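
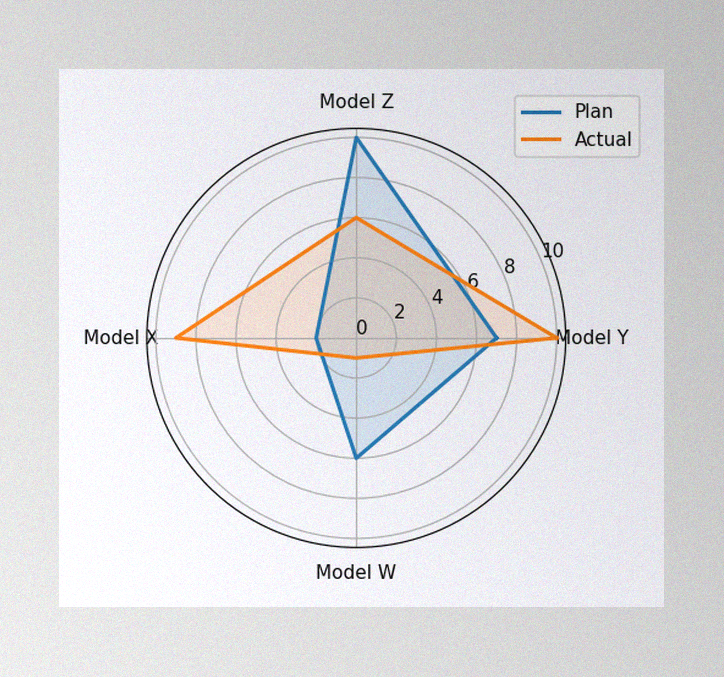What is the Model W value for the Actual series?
1

The image has some photo noise and uneven lighting. On the Model W axis, Actual reaches 1.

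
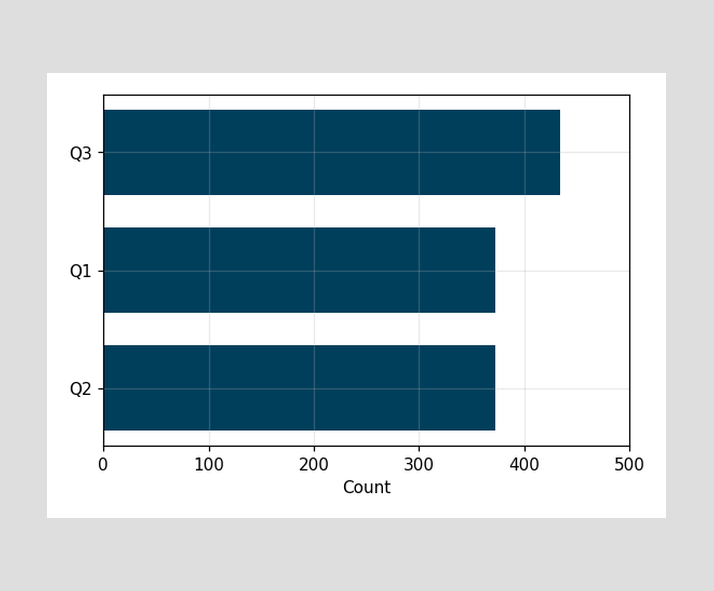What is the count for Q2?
Reading along the chart's x-axis, the Q2 bar reaches 372.

372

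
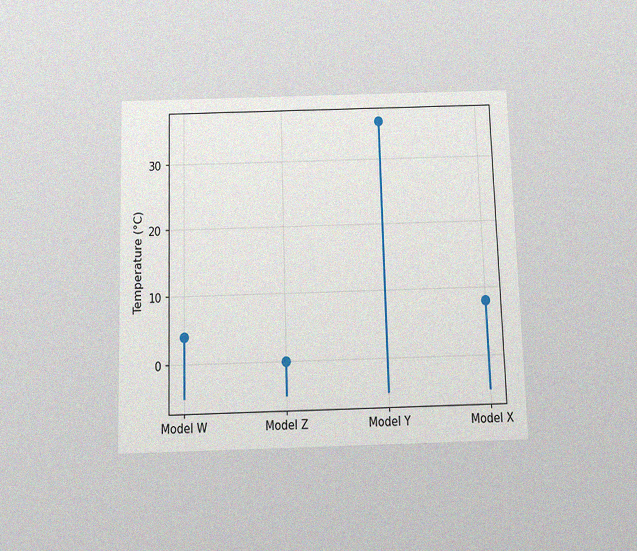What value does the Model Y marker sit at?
The chart is viewed slightly from below, with some photo noise. The Model Y marker sits at 36°C.

36°C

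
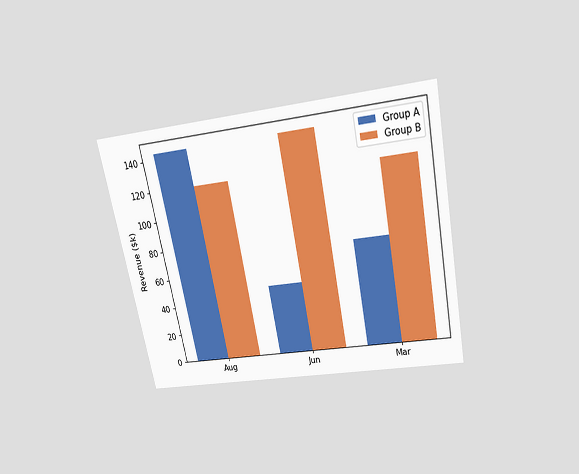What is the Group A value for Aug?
$144k

The chart is tilted about 11° counter-clockwise and viewed slightly from above. The Group A bar at Aug reaches $144k on the y-axis.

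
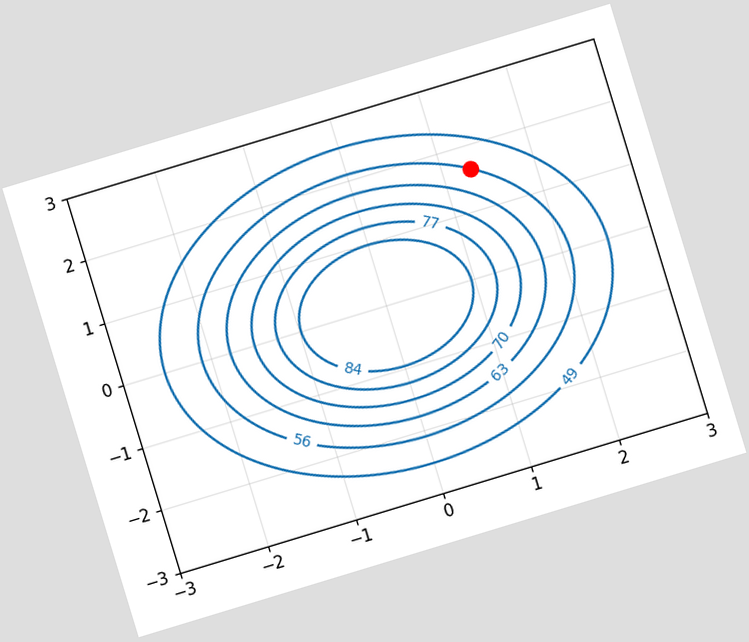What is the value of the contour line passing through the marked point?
56

The chart is tilted about 17° counter-clockwise. The marked point sits on the contour labelled 56.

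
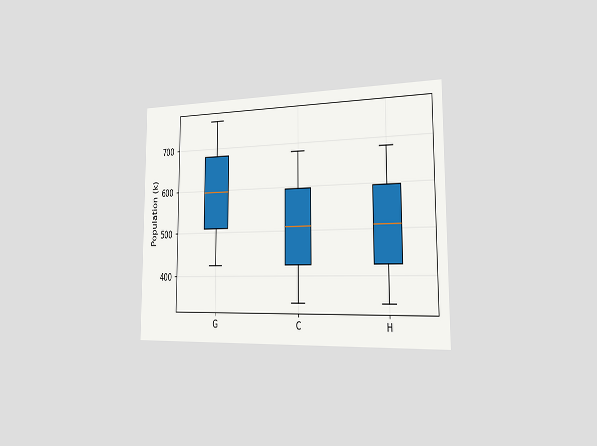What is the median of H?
The chart is viewed slightly from the right. The median line in the H box sits at 510k.

510k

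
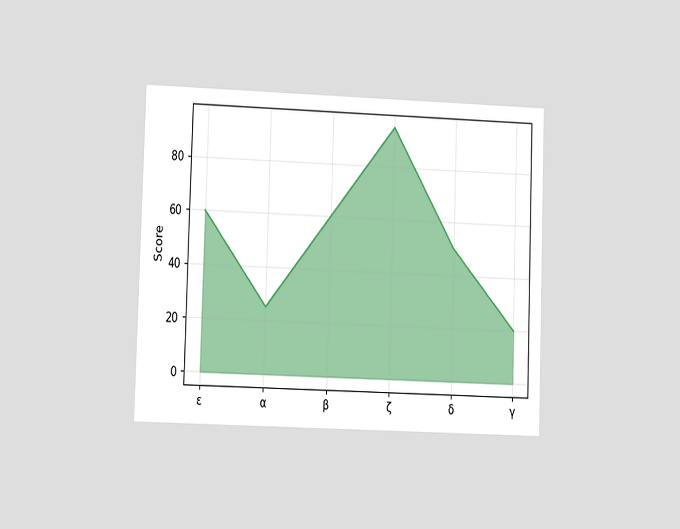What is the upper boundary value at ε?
The chart is viewed at a slight angle. At ε the upper boundary is at 60.

60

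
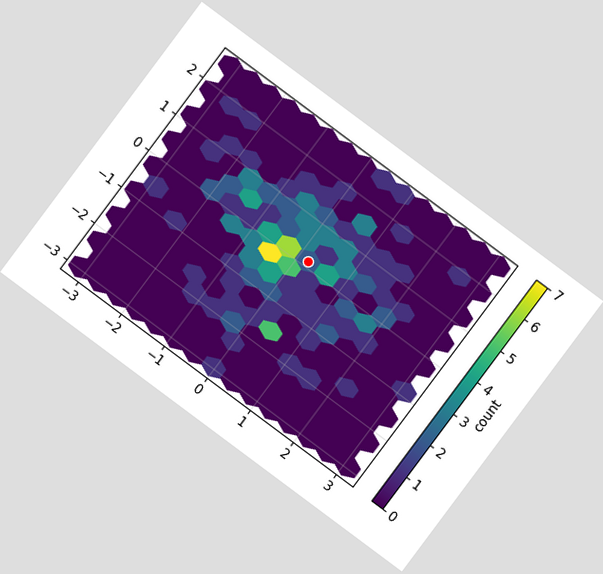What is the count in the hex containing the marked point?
The chart is tilted about 37° clockwise. The marked hex reads 2 on the colorbar.

2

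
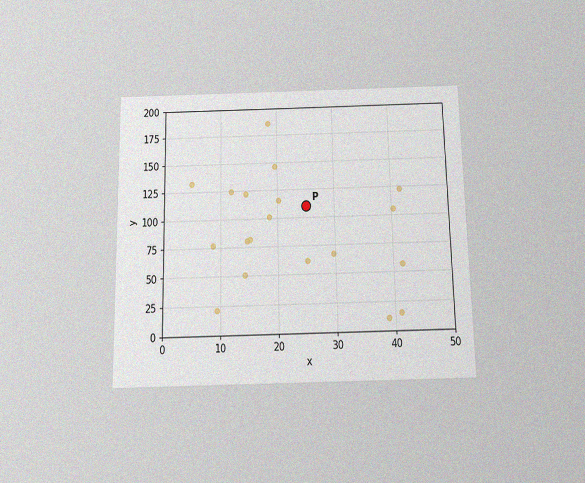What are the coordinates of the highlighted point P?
(25, 110)

The chart is viewed slightly from below, with some photo noise. Following the gridlines from P to each axis, P sits at (25, 110).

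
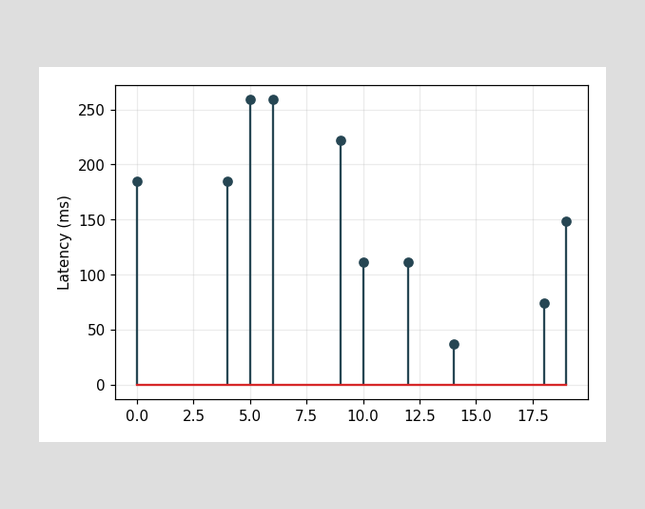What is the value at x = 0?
The stem at x=0 reaches 185ms.

185ms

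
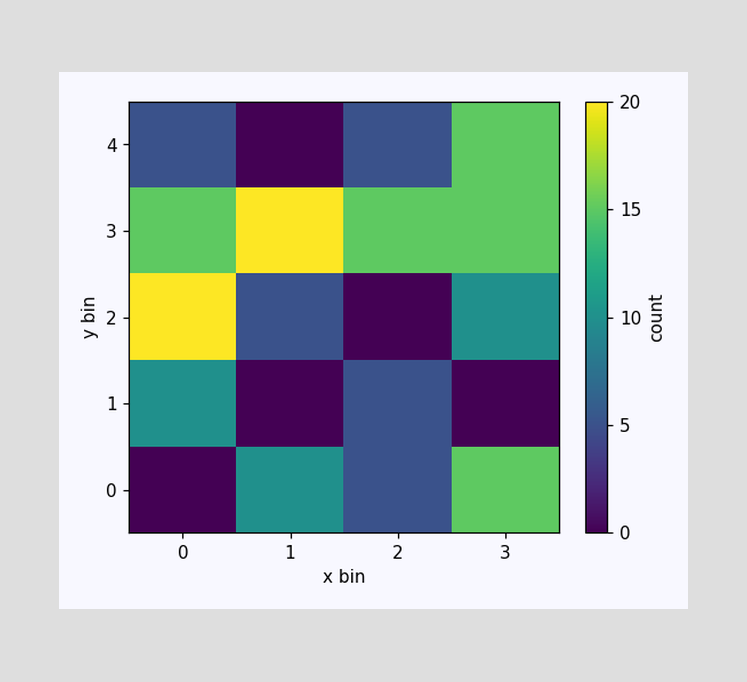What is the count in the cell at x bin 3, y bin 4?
15

Matching the cell (3, 4) against the colorbar gives 15.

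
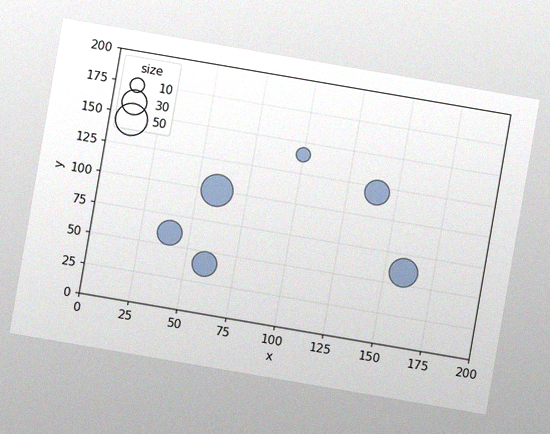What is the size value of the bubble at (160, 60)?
The chart is tilted about 10° clockwise, with some photo noise. Matching the bubble at (160, 60) against the size legend gives 40.

40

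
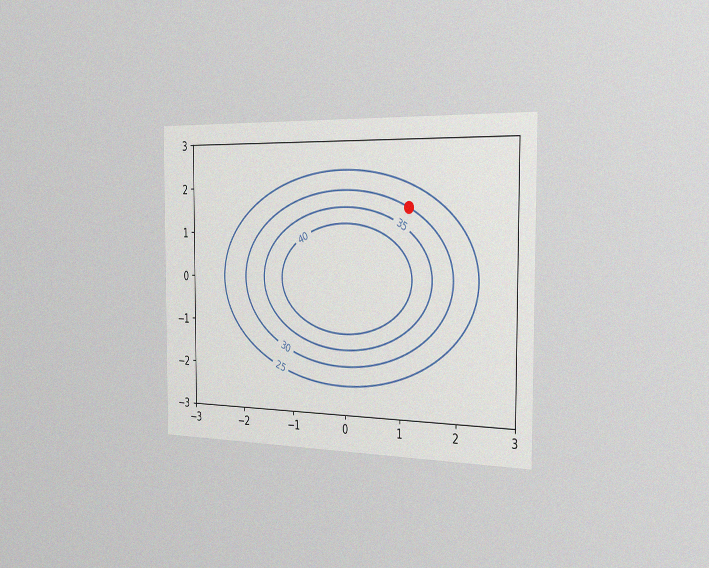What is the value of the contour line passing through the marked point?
30

The chart is viewed slightly from the right, with some photo noise. The marked point sits on the contour labelled 30.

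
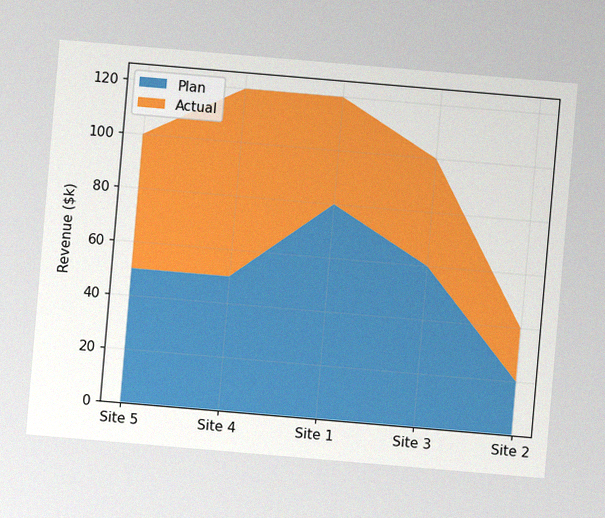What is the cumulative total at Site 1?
The chart is tilted about 5° clockwise, with some photo noise. The stacked total at Site 1 reaches $120k.

$120k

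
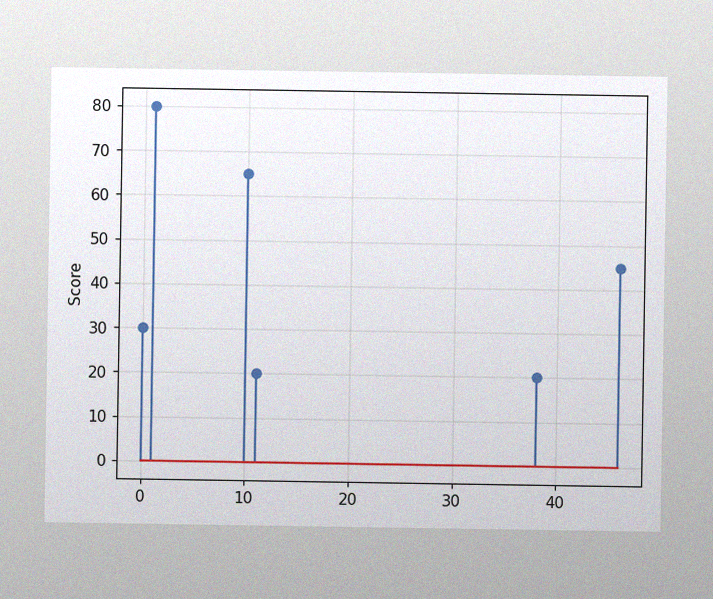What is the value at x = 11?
The image has some photo noise and uneven lighting. The stem at x=11 reaches 20.

20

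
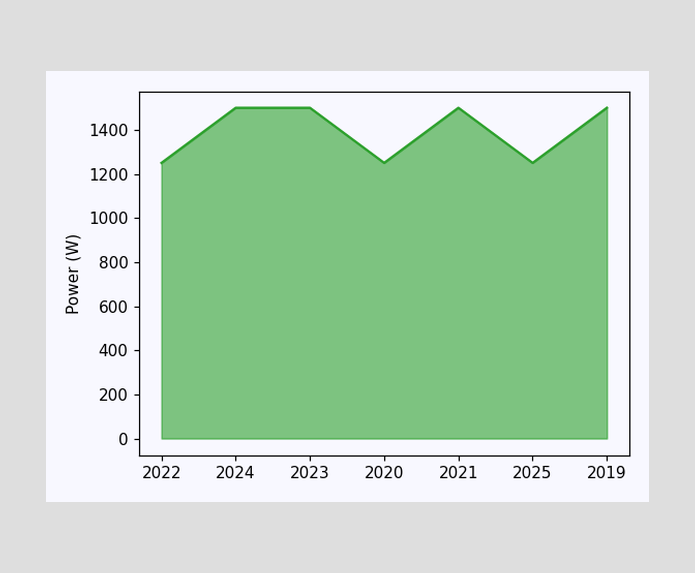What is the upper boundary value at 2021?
At 2021 the upper boundary is at 1500W.

1500W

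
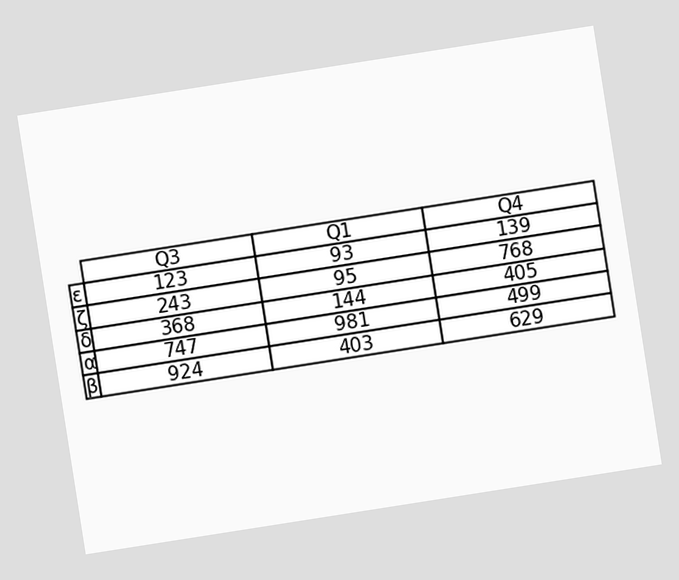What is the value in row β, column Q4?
629

The chart is tilted about 9° counter-clockwise. The (β, Q4) cell reads 629.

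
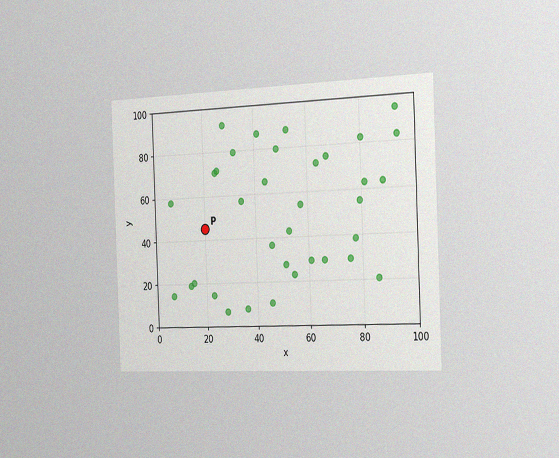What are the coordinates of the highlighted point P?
The chart is tilted about 2° counter-clockwise and viewed slightly from the right, with some photo noise. Following the gridlines from P to each axis, P sits at (20, 45).

(20, 45)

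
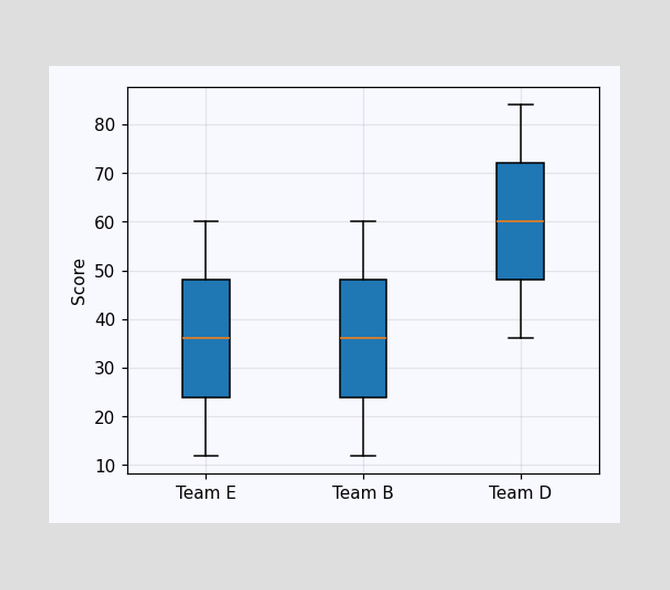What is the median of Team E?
The median line in the Team E box sits at 36.

36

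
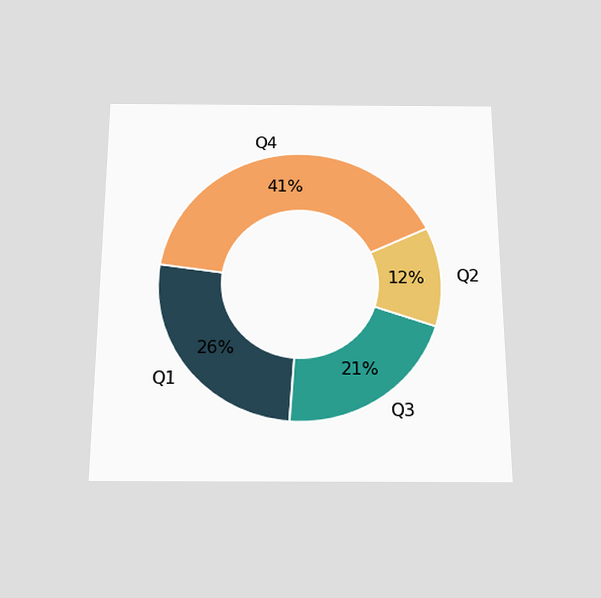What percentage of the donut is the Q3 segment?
21%

The chart is viewed slightly from below. The Q3 segment takes up 21% of the ring.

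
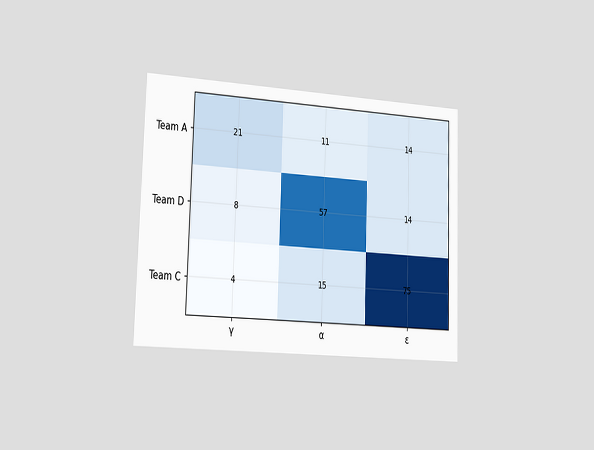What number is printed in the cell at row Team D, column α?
The chart is viewed slightly from the left. The (Team D, α) cell reads 57.

57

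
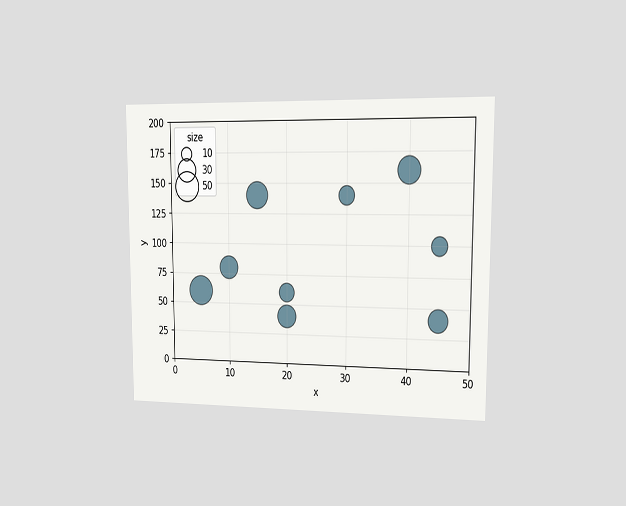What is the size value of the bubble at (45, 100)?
20

The chart is viewed slightly from the right. Matching the bubble at (45, 100) against the size legend gives 20.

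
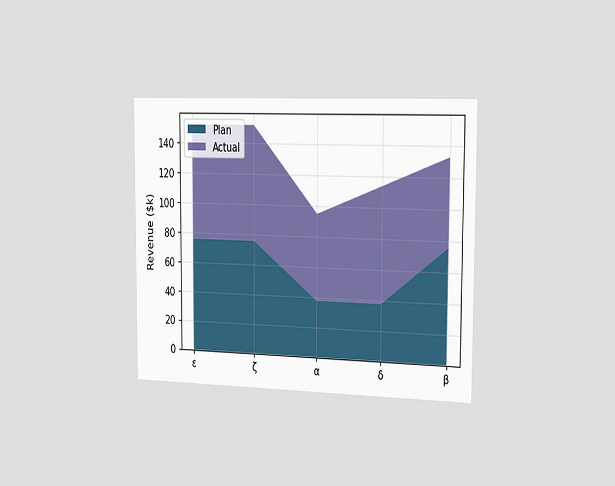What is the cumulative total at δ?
The chart is viewed slightly from the right. The stacked total at δ reaches $114k.

$114k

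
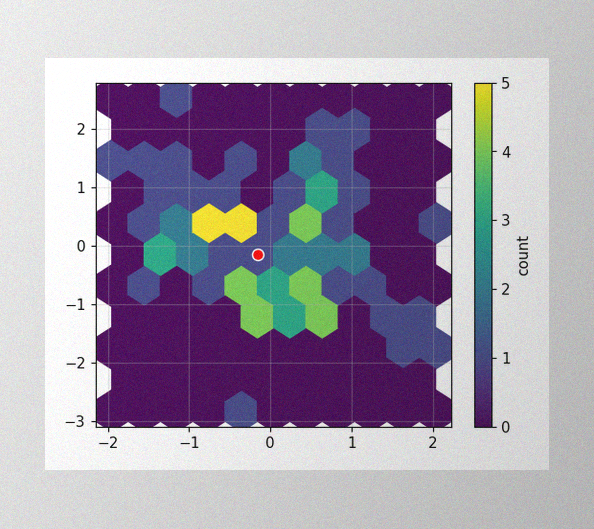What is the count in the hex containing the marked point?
The image has some photo noise and uneven lighting. The marked hex reads 1 on the colorbar.

1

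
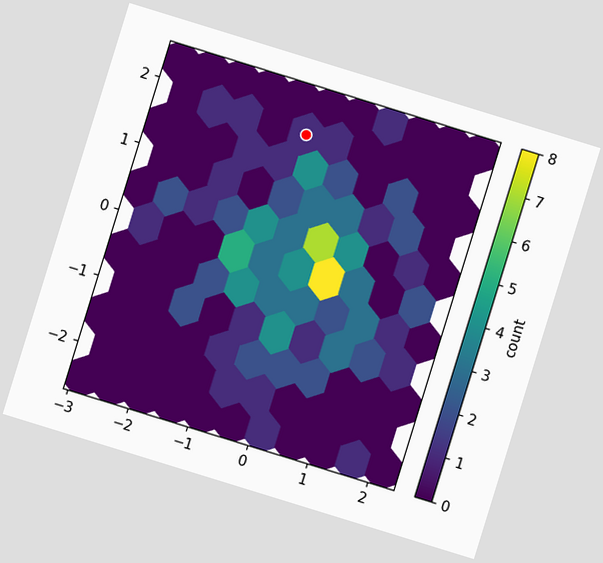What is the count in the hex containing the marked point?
1

The chart is tilted about 17° clockwise. The marked hex reads 1 on the colorbar.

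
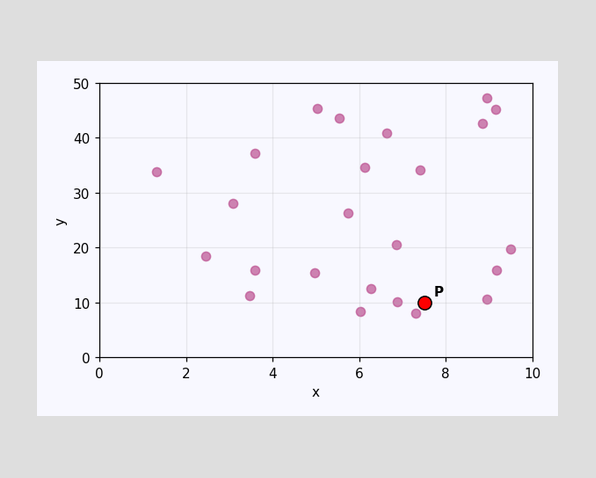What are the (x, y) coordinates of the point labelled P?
Following the gridlines from P to each axis, P sits at (7.5, 10).

(7.5, 10)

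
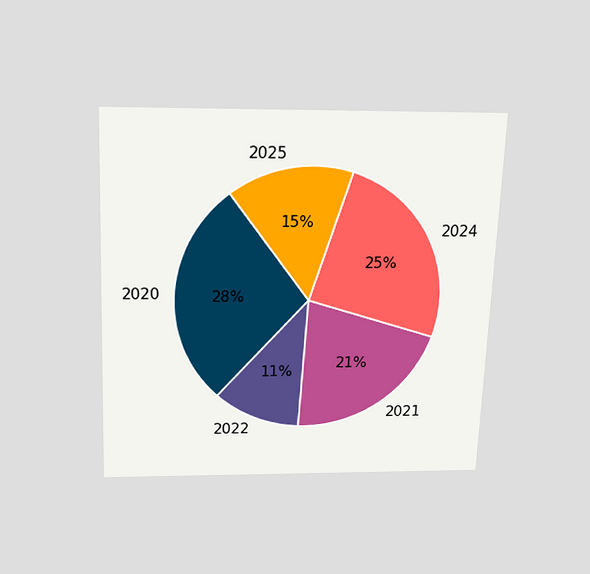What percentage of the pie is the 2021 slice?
21%

The chart is tilted about 2° clockwise and viewed slightly from above. The 2021 slice takes up 21% of the pie.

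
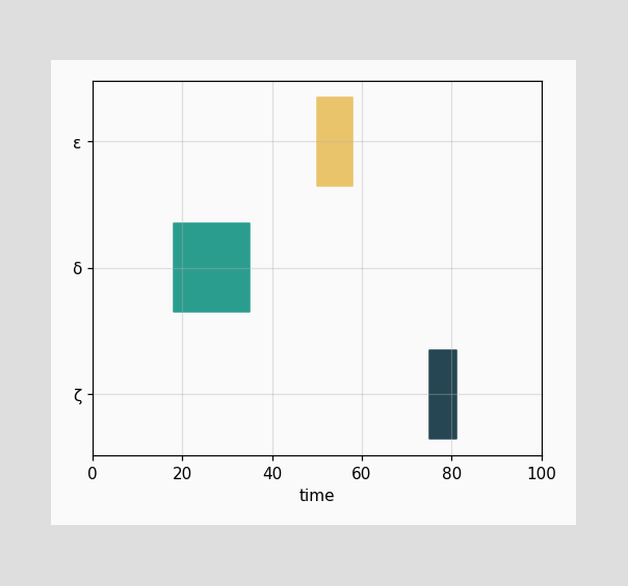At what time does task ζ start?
75

The ζ bar begins at t=75.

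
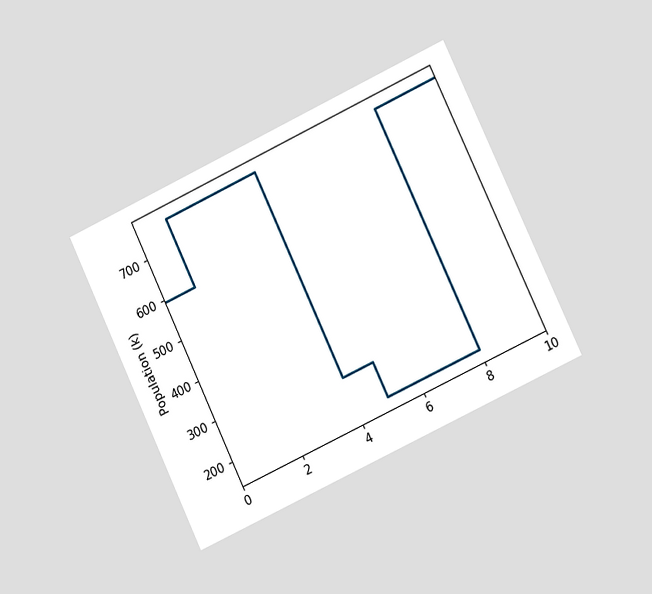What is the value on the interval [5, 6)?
The chart is tilted about 25° counter-clockwise and viewed at a slight angle. On [5, 6) the step sits at 170k.

170k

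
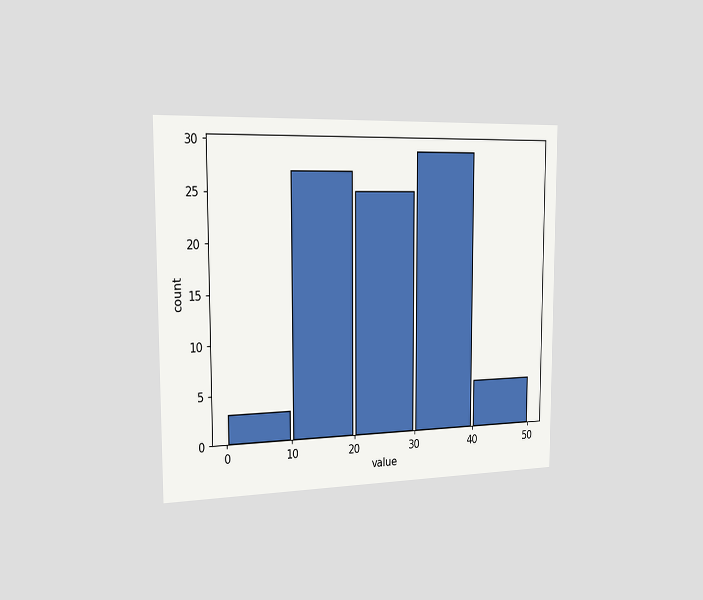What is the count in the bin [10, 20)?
27

The chart is viewed slightly from the left. The [10, 20) bin has height 27.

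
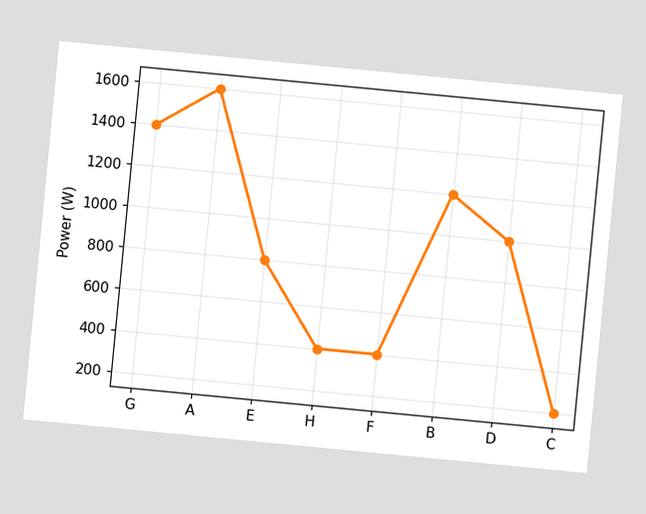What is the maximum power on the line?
1600W

The chart is tilted about 5° clockwise. The highest point is at A, and reading across to the y-axis gives 1600W.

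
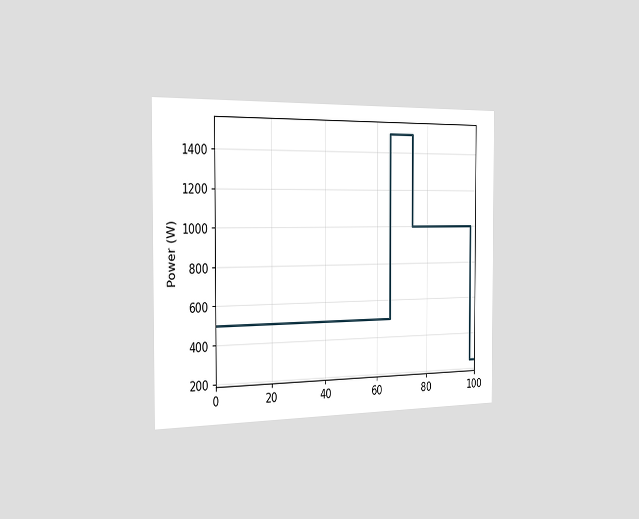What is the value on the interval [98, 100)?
250W

The chart is viewed slightly from the left. On [98, 100) the step sits at 250W.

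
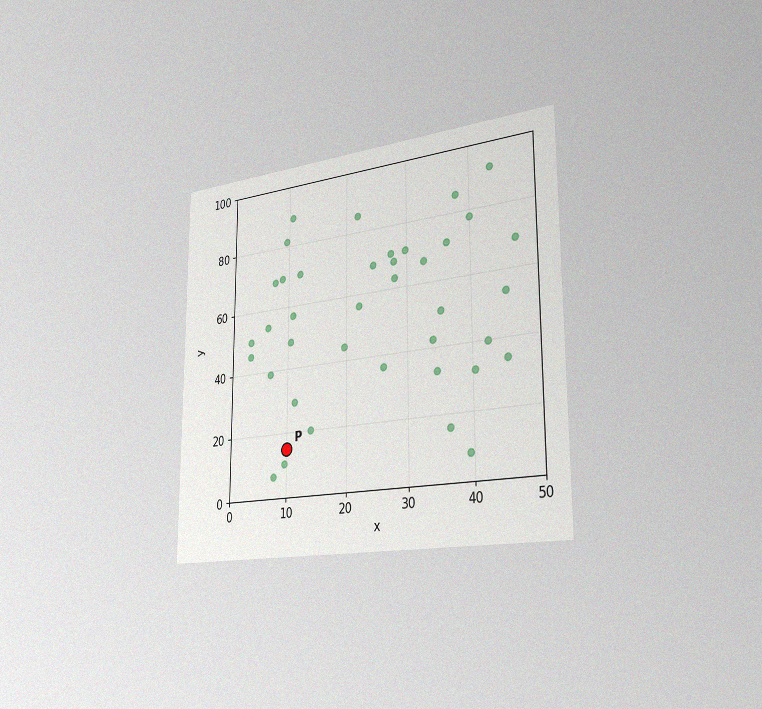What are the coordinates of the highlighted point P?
(10, 15)

The chart is viewed slightly from the right, with some photo noise. Following the gridlines from P to each axis, P sits at (10, 15).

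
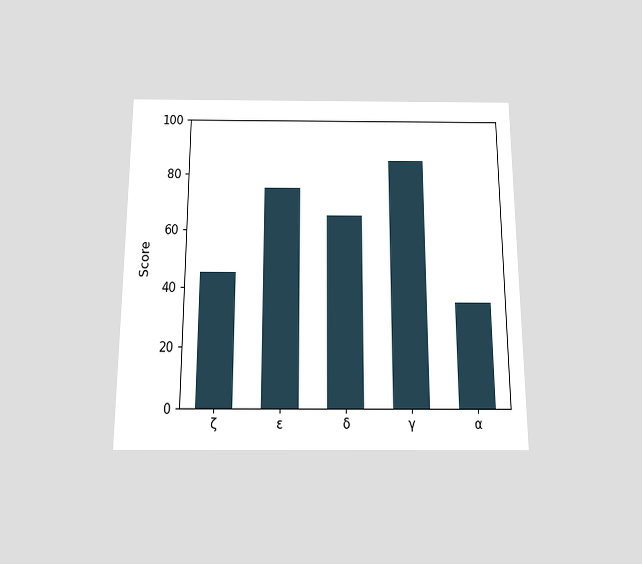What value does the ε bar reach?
The chart is viewed slightly from below. Reading along the chart's y-axis, the ε bar reaches 75.

75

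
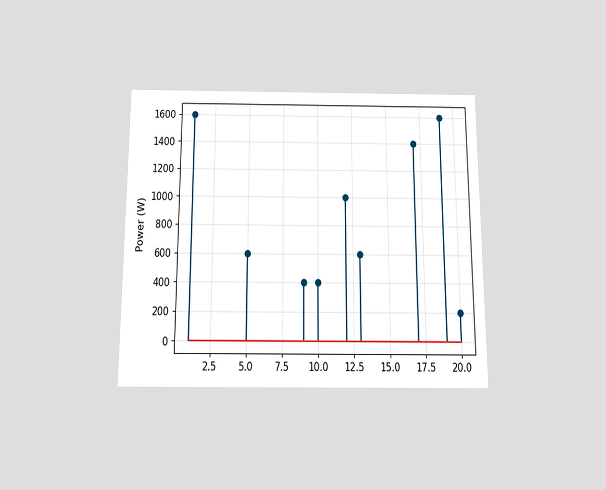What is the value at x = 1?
The chart is viewed slightly from below. The stem at x=1 reaches 1600W.

1600W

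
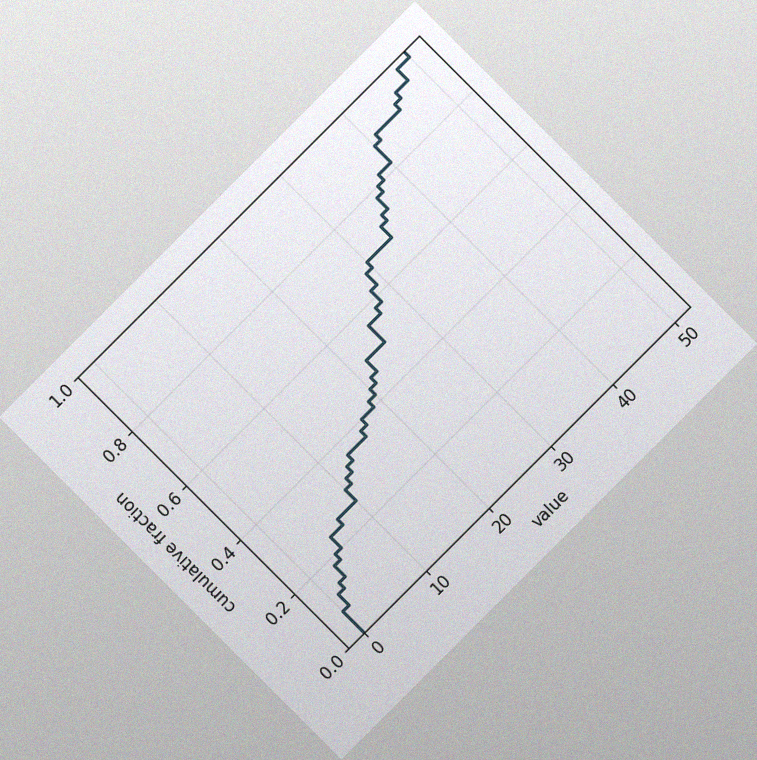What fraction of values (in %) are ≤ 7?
The chart is tilted about 45° counter-clockwise, with some photo noise. At x=7 the ECDF step is at 26%.

26%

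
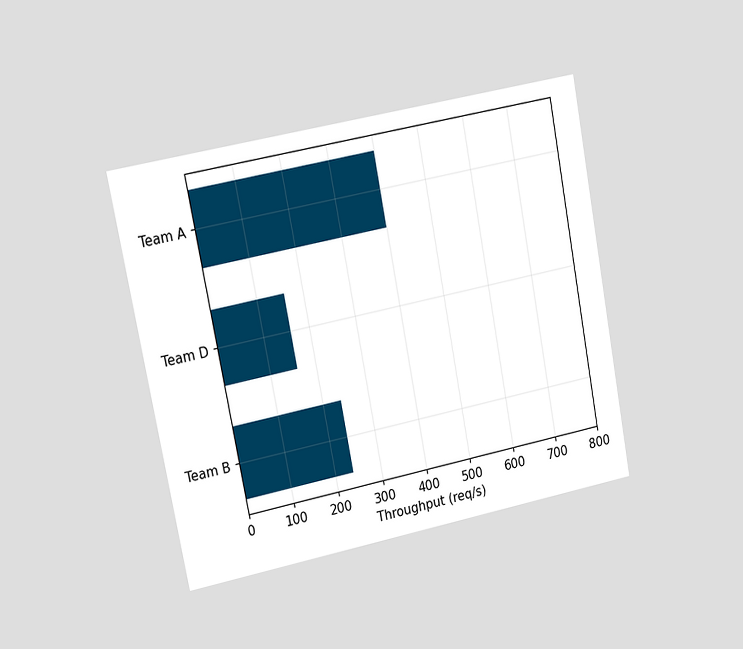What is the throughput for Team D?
160req/s

The chart is tilted about 11° counter-clockwise and viewed at a slight angle. Reading along the chart's x-axis, the Team D bar reaches 160req/s.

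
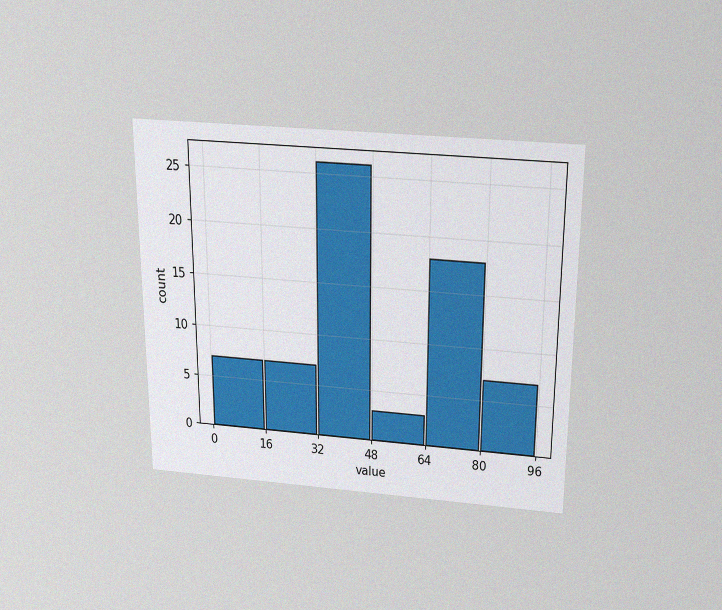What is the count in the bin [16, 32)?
7

The chart is viewed slightly from above, with some photo noise. The [16, 32) bin has height 7.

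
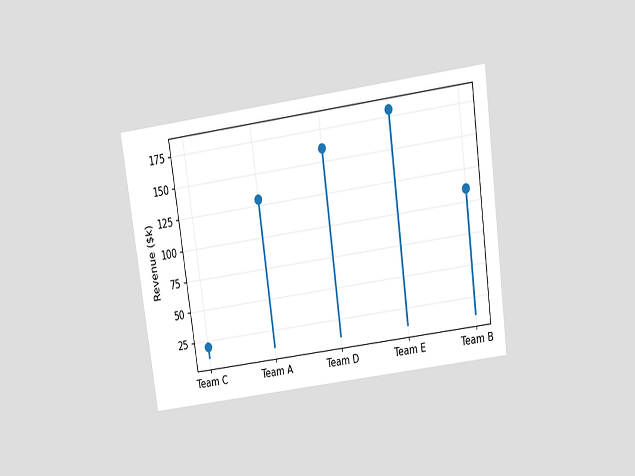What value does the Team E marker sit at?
The chart is tilted about 8° counter-clockwise and viewed slightly from above. The Team E marker sits at $180k.

$180k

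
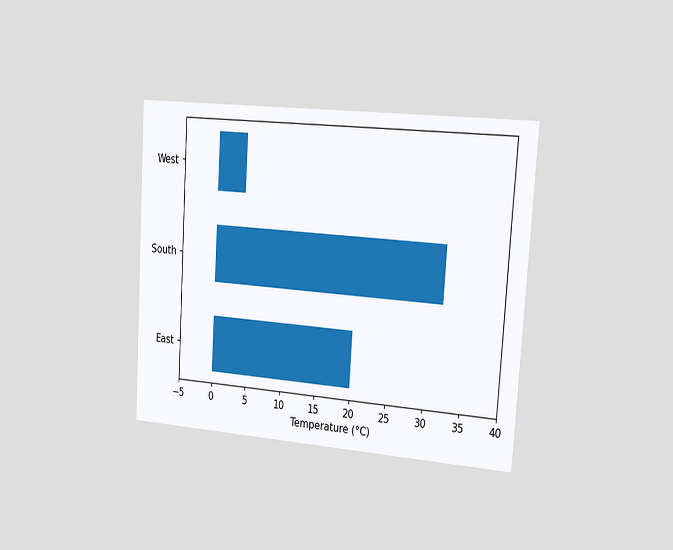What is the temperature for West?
The chart is tilted about 4° clockwise and viewed slightly from the right. Reading along the chart's x-axis, the West bar reaches 4°C.

4°C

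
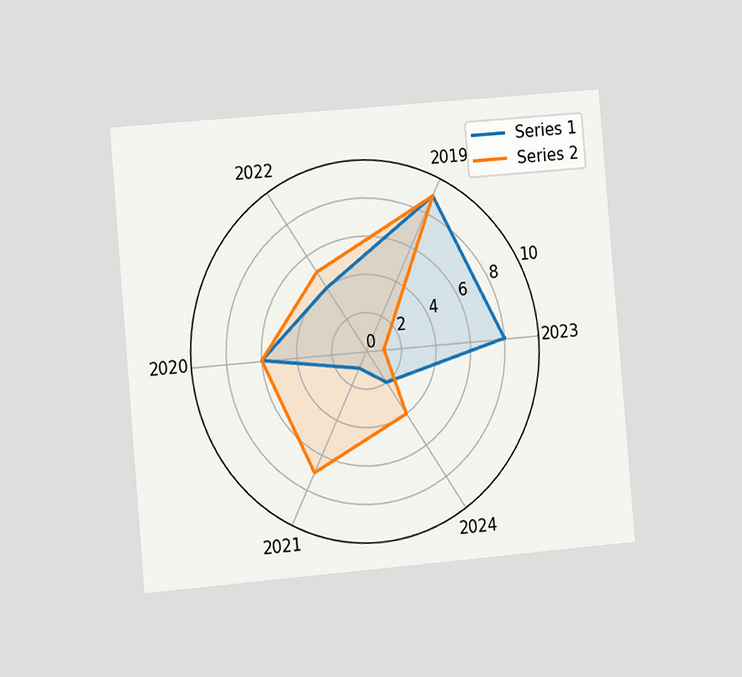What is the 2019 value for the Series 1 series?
The chart is tilted about 5° counter-clockwise and viewed slightly from the left. On the 2019 axis, Series 1 reaches 9.

9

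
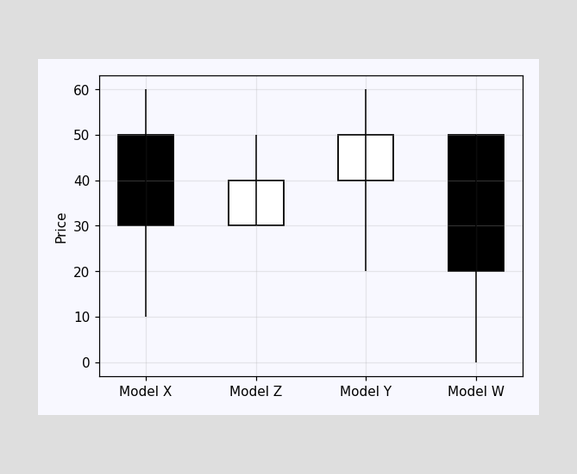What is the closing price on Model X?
The Model X candle closes at 30.

30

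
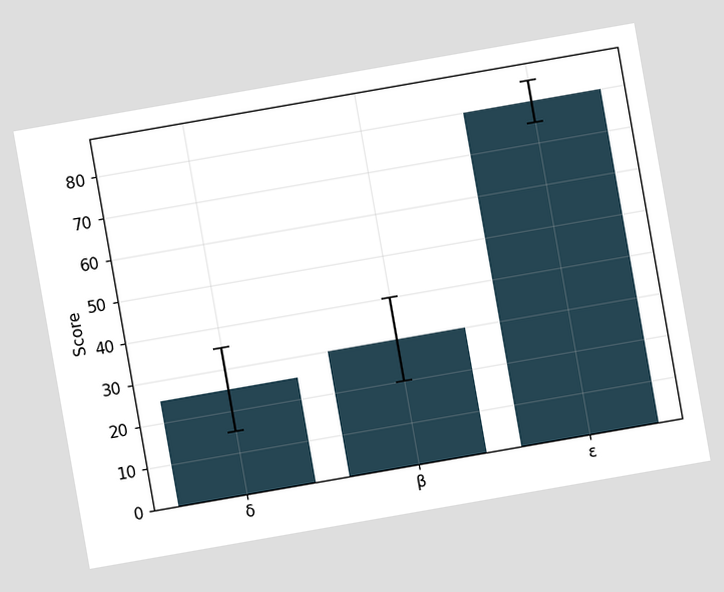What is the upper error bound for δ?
The chart is tilted about 10° counter-clockwise. The δ bar's upper whisker reaches 35.

35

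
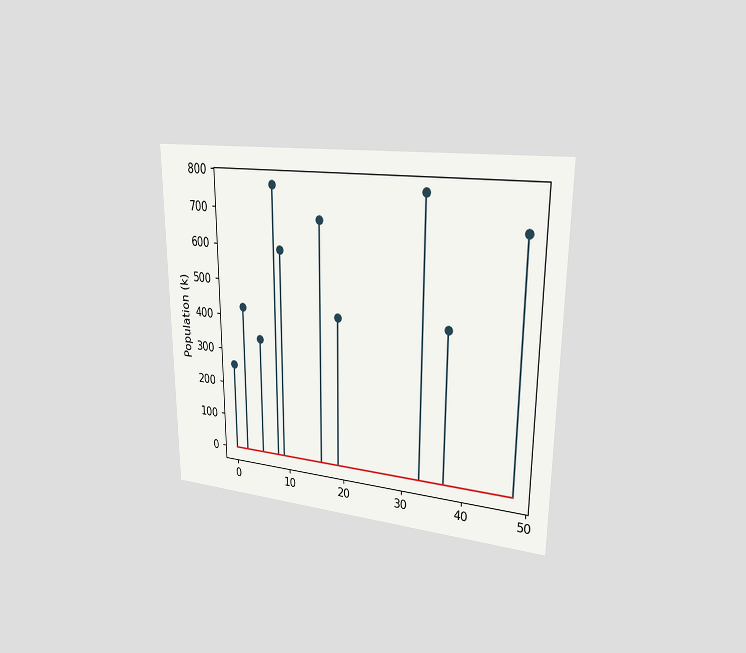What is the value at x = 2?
The chart is viewed slightly from the right. The stem at x=2 reaches 425k.

425k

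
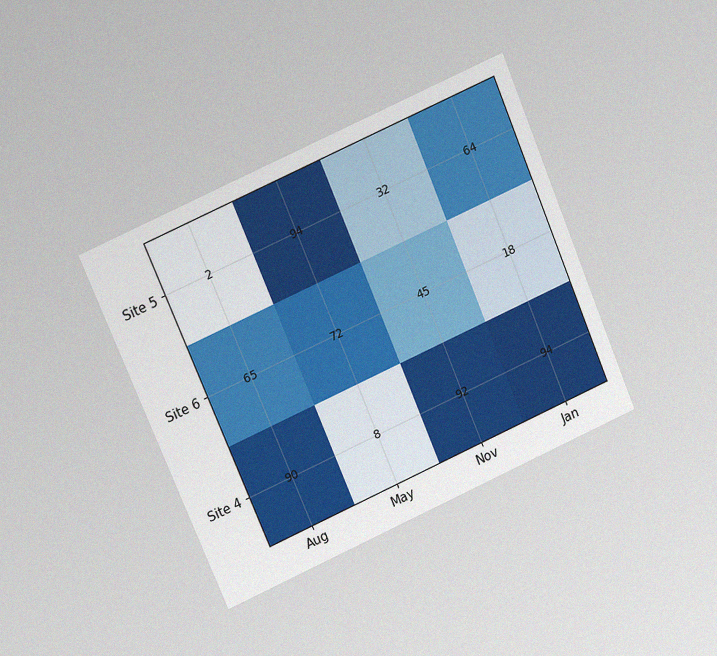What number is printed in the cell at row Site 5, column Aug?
The chart is tilted about 23° counter-clockwise and viewed at a slight angle, with some photo noise. The (Site 5, Aug) cell reads 2.

2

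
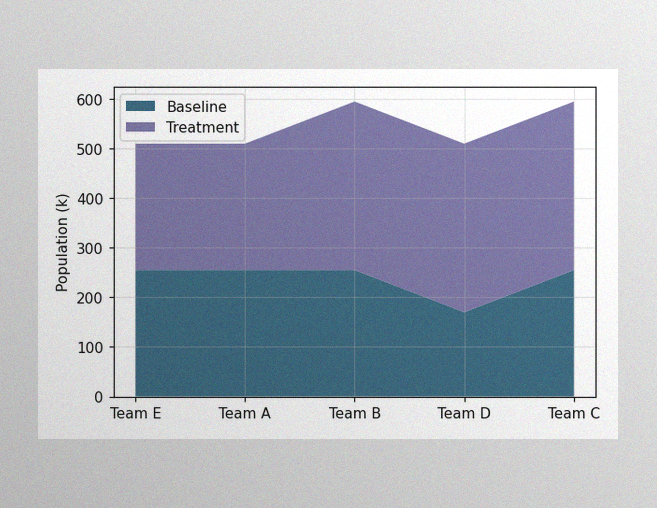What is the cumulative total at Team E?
The image has some photo noise and uneven lighting. The stacked total at Team E reaches 510k.

510k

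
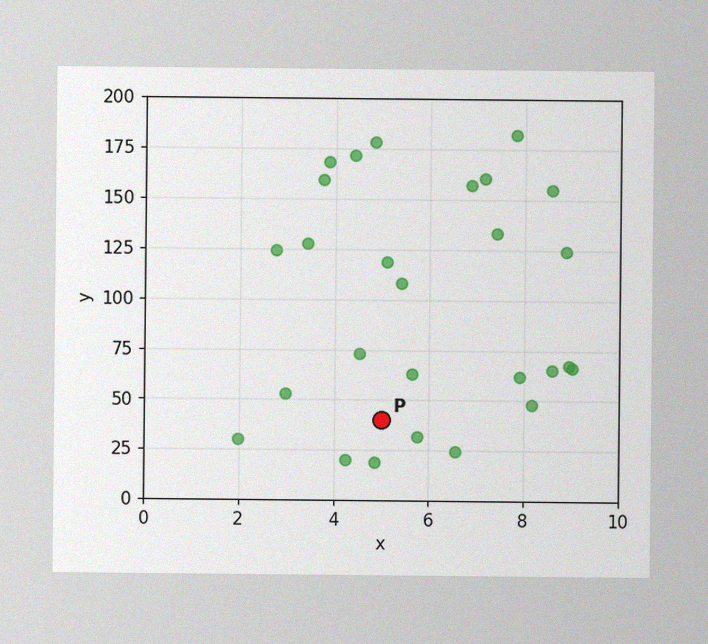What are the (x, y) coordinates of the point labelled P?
(5, 40)

The image has some photo noise and uneven lighting. Following the gridlines from P to each axis, P sits at (5, 40).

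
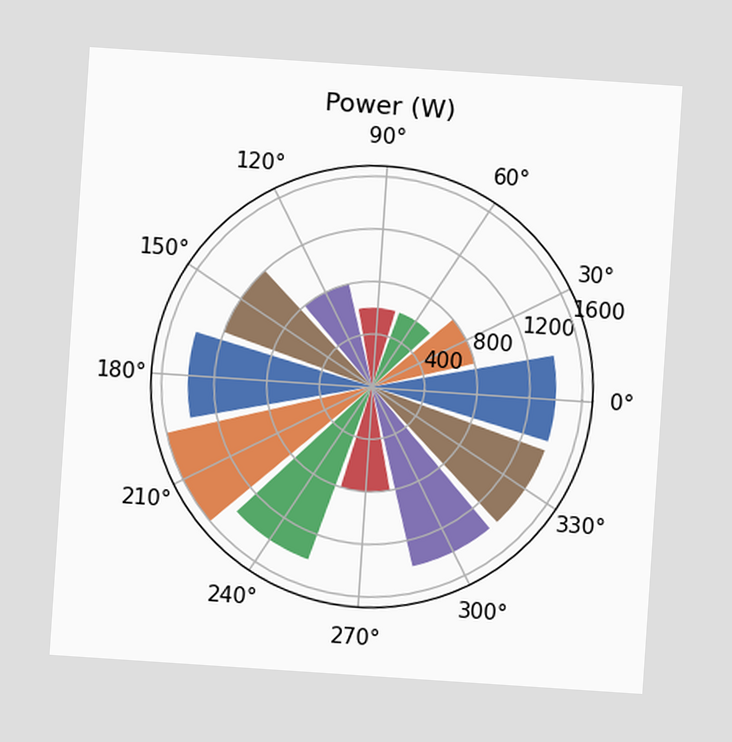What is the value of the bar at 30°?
800W

The chart is tilted about 4° clockwise. The bar at 30° reaches 800W on the radial axis.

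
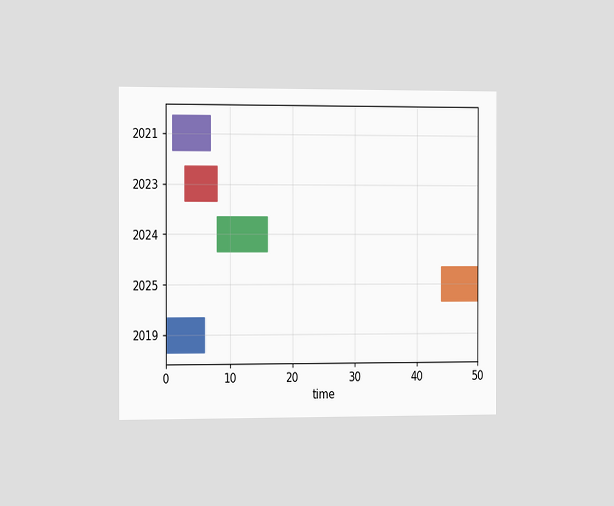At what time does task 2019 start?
The chart is viewed slightly from the left. The 2019 bar begins at t=0.

0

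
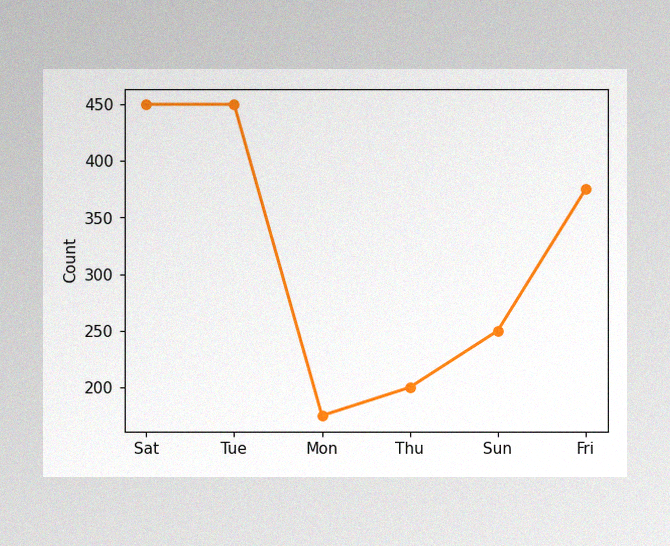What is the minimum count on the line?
175

The image has some photo noise and uneven lighting. The lowest point is at Mon, and reading across to the y-axis gives 175.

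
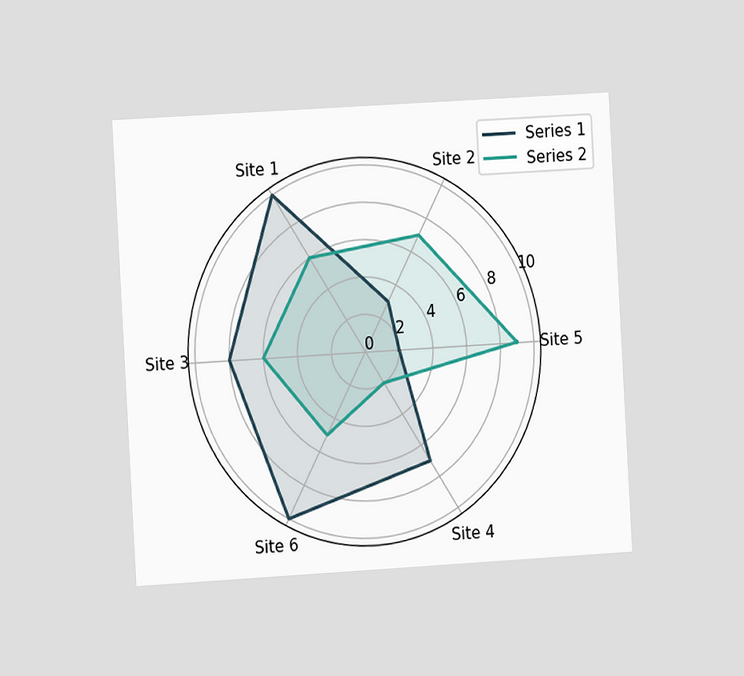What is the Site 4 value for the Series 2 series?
2

The chart is tilted about 3° counter-clockwise and viewed at a slight angle. On the Site 4 axis, Series 2 reaches 2.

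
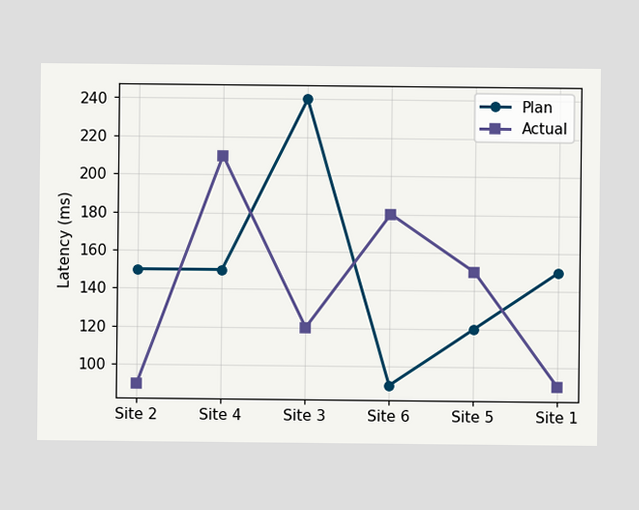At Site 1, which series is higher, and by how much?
At Site 1, Plan sits above the other line by 60ms.

Plan, by 60ms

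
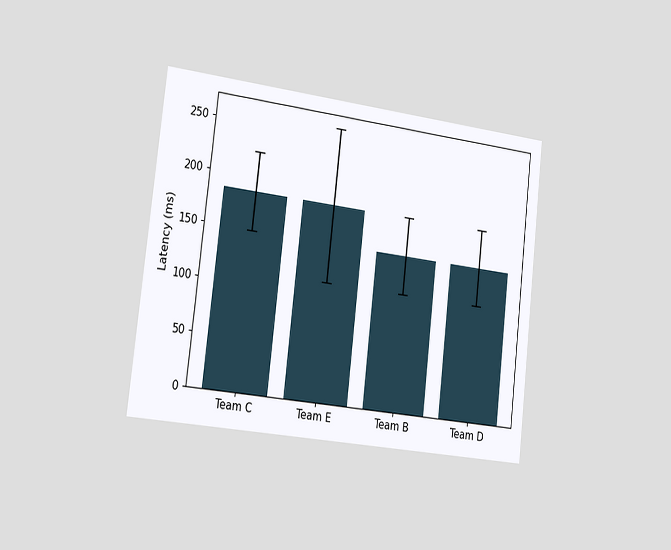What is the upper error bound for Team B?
185ms

The chart is tilted about 7° clockwise and viewed slightly from the left. The Team B bar's upper whisker reaches 185ms.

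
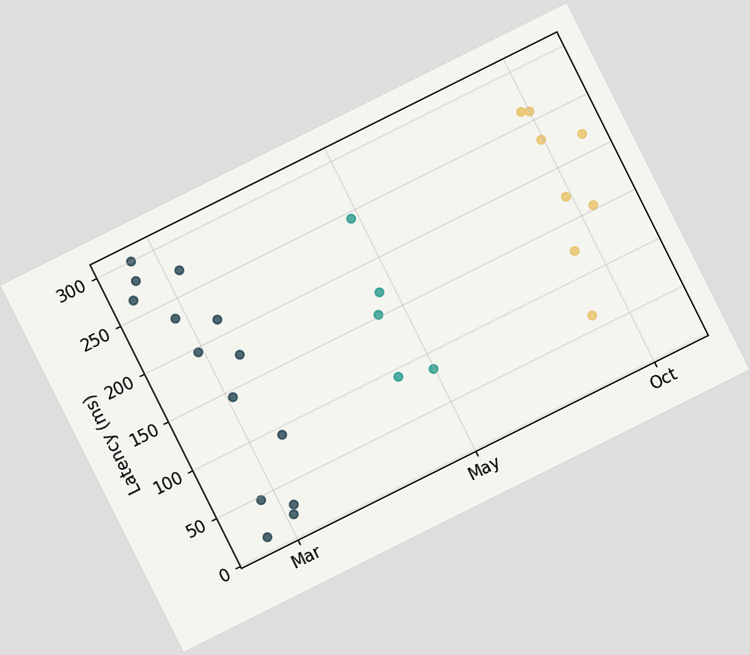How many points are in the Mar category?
14

The chart is tilted about 27° counter-clockwise. Counting the markers in the Mar column gives 14.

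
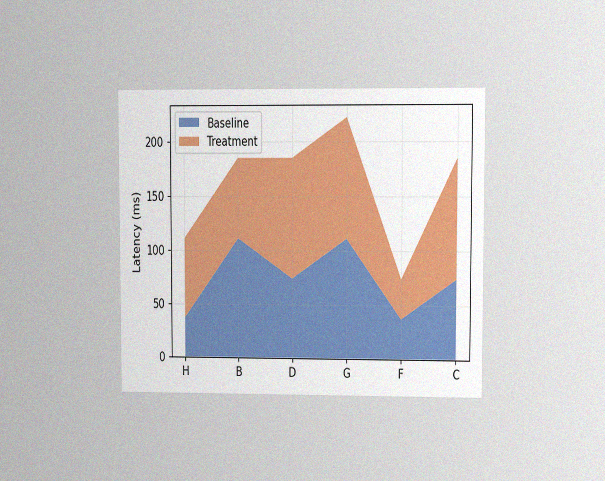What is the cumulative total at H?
The chart is viewed at a slight angle, with some photo noise. The stacked total at H reaches 111ms.

111ms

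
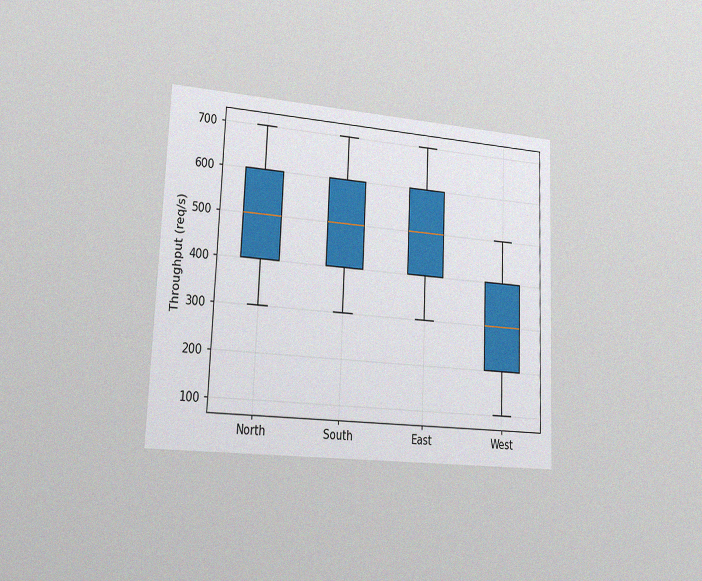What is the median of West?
300req/s

The chart is tilted about 2° clockwise and viewed slightly from the left, with some photo noise. The median line in the West box sits at 300req/s.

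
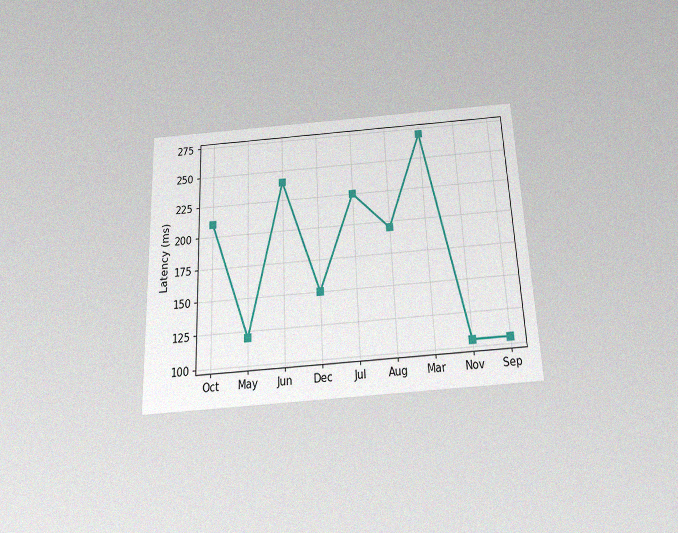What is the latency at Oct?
210ms

The chart is tilted about 2° counter-clockwise and viewed slightly from below, with some photo noise. At Oct, the line is at 210ms.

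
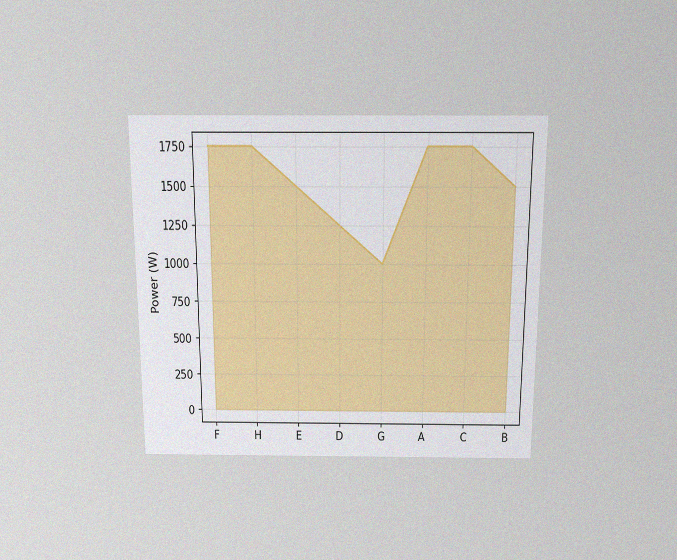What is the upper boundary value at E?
1500W

The chart is viewed slightly from above, with some photo noise. At E the upper boundary is at 1500W.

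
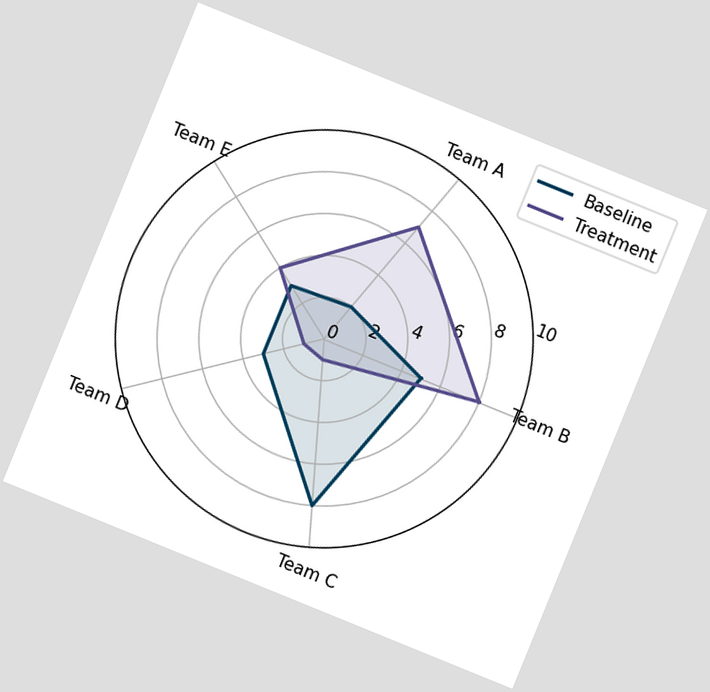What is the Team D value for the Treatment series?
The chart is tilted about 22° clockwise. On the Team D axis, Treatment reaches 1.

1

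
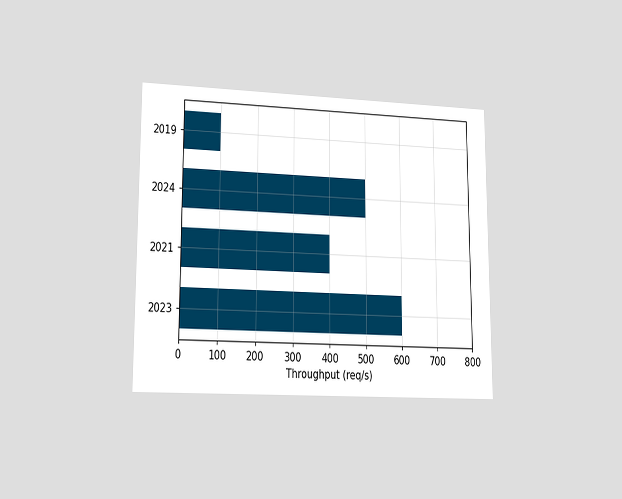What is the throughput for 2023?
The chart is viewed at a slight angle. Reading along the chart's x-axis, the 2023 bar reaches 600req/s.

600req/s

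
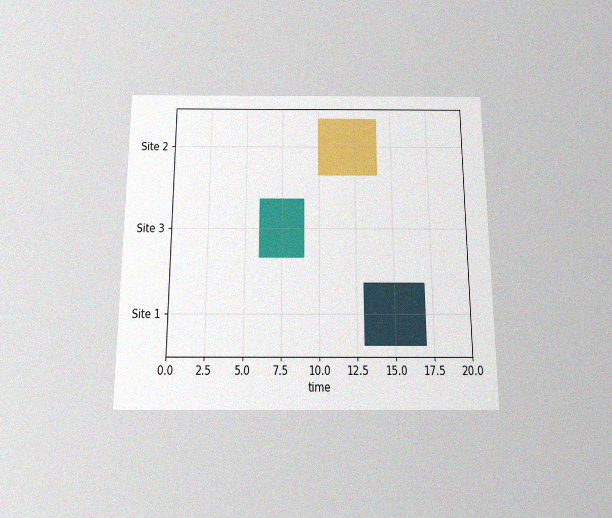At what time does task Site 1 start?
The chart is viewed slightly from below, with some photo noise. The Site 1 bar begins at t=13.

13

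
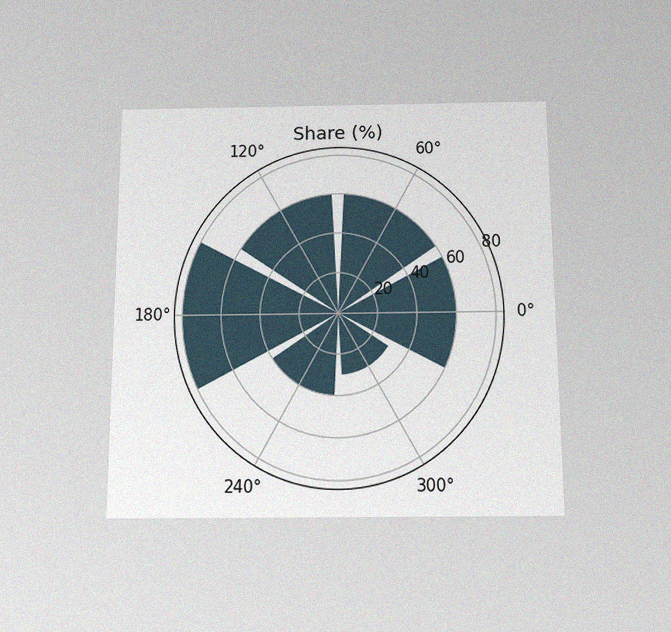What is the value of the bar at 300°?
30%

The chart is viewed slightly from below, with some photo noise. The bar at 300° reaches 30% on the radial axis.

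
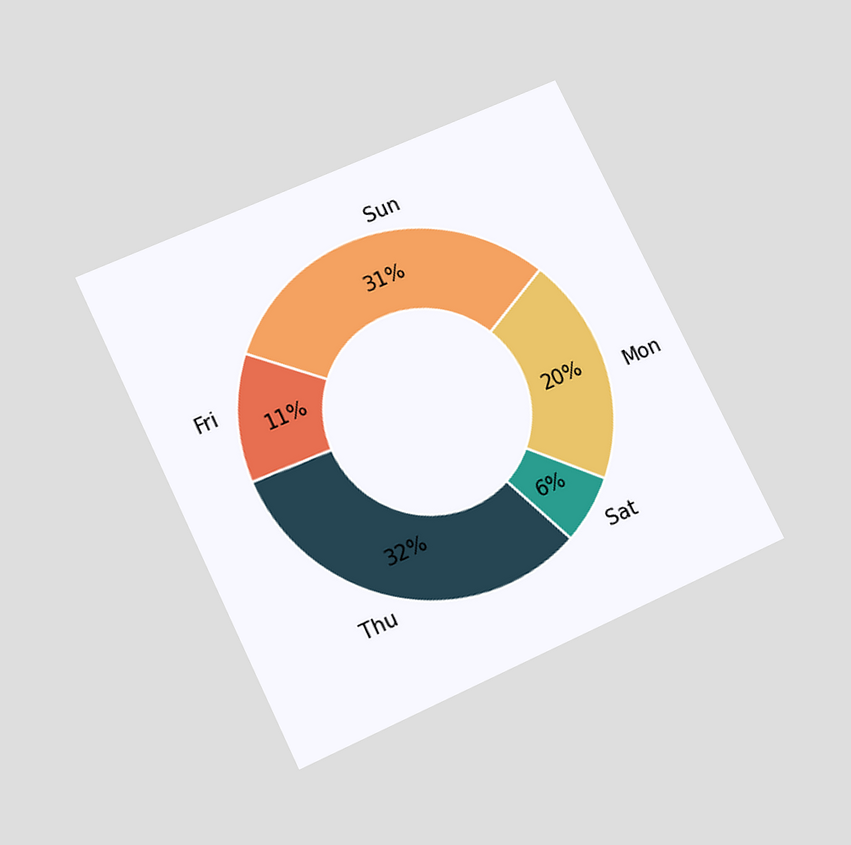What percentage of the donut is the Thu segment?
32%

The chart is tilted about 26° counter-clockwise and viewed slightly from below. The Thu segment takes up 32% of the ring.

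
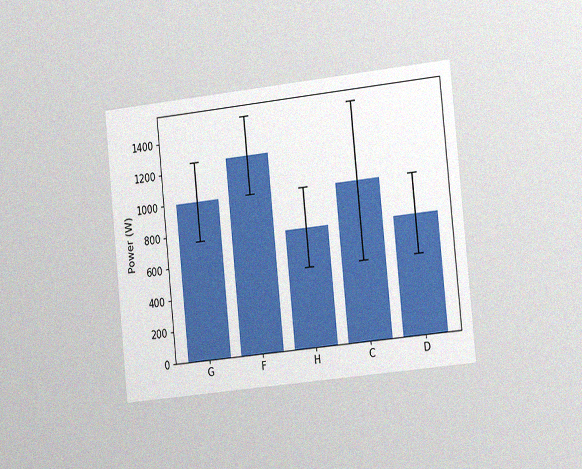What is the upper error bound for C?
1500W

The chart is tilted about 6° counter-clockwise and viewed slightly from the right, with some photo noise. The C bar's upper whisker reaches 1500W.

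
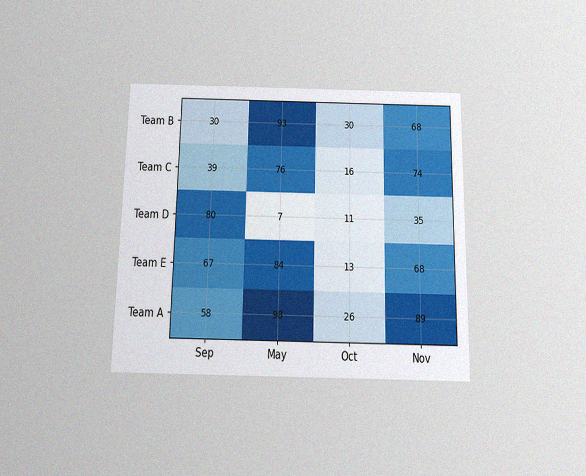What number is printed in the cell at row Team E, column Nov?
The chart is viewed slightly from below, with some photo noise. The (Team E, Nov) cell reads 68.

68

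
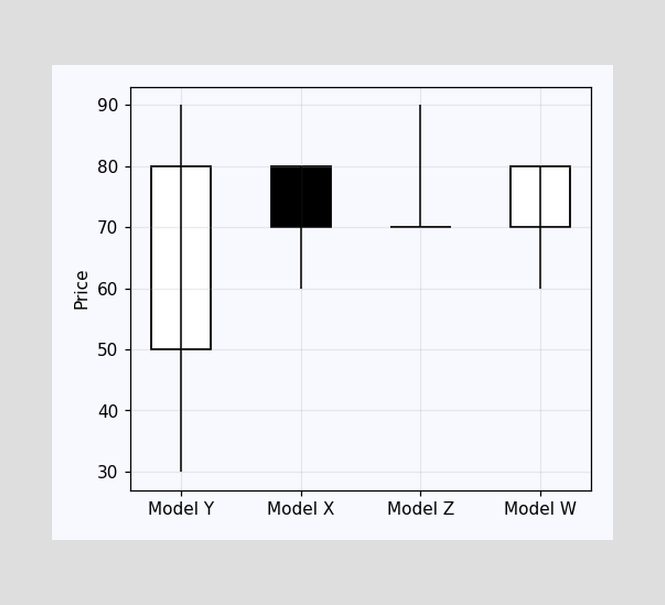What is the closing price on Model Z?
70

The Model Z candle closes at 70.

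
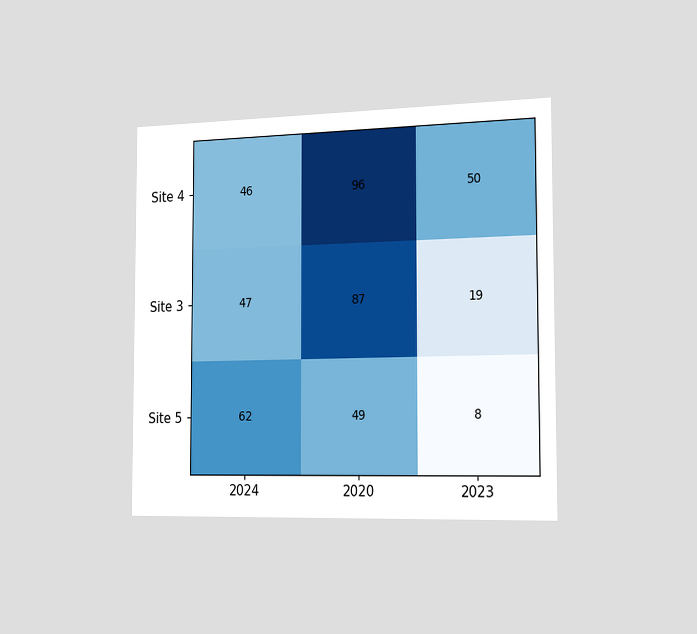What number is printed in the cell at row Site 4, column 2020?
96

The chart is viewed slightly from the right. The (Site 4, 2020) cell reads 96.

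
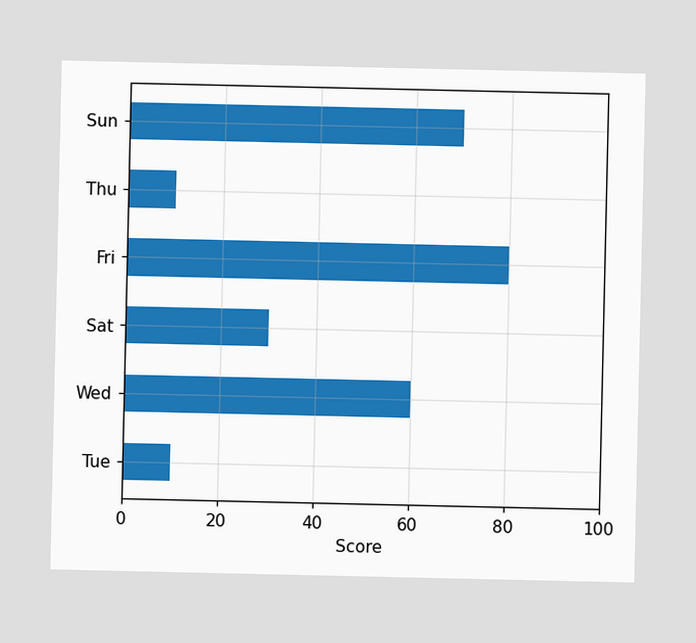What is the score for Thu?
Reading along the chart's x-axis, the Thu bar reaches 10.

10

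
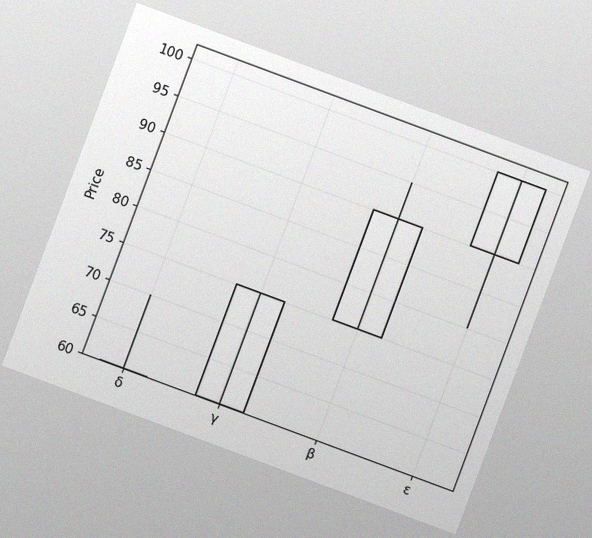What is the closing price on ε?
100

The chart is tilted about 20° clockwise, with some photo noise. The ε candle closes at 100.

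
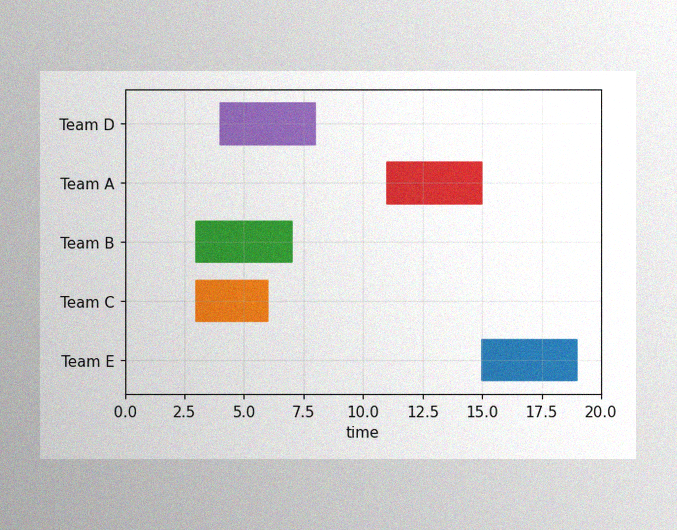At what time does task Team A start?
11

The image has some photo noise and uneven lighting. The Team A bar begins at t=11.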